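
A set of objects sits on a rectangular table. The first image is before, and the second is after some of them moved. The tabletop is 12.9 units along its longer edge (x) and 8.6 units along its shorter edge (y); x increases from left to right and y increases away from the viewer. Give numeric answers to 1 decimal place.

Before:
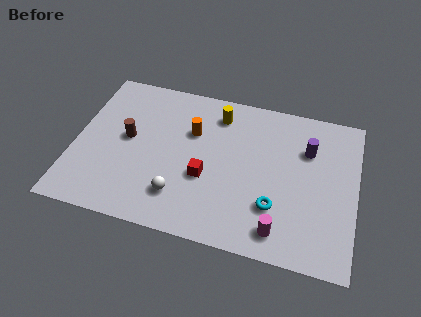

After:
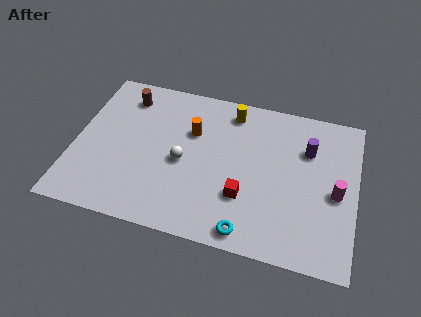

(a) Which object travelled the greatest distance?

the magenta cylinder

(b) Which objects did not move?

the orange cylinder and the purple cylinder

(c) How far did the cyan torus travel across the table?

1.9

From (9.3, 2.5) to (8.2, 0.9), the cyan torus covered √(1.1² + 1.6²) ≈ 1.9 units.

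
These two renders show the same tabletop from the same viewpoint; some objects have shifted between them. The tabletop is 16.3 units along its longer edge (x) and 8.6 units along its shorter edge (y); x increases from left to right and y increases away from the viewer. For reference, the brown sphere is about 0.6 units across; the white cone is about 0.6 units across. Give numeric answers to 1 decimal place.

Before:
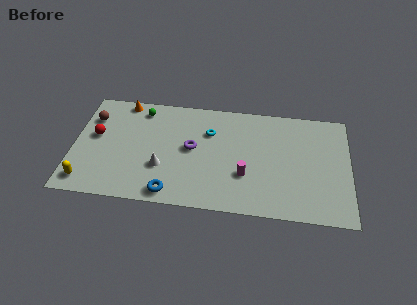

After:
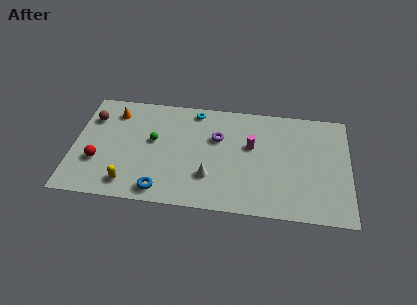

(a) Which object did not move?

the brown sphere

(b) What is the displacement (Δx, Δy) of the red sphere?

(0.2, -2.0)

The red sphere was at about (1.3, 4.9) and moved to about (1.5, 2.9).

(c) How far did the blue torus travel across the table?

0.6

From (5.9, 1.0) to (5.3, 1.1), the blue torus covered √(0.6² + 0.1²) ≈ 0.6 units.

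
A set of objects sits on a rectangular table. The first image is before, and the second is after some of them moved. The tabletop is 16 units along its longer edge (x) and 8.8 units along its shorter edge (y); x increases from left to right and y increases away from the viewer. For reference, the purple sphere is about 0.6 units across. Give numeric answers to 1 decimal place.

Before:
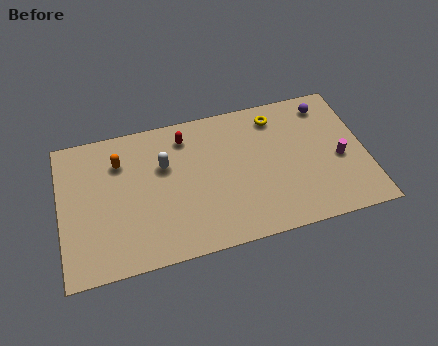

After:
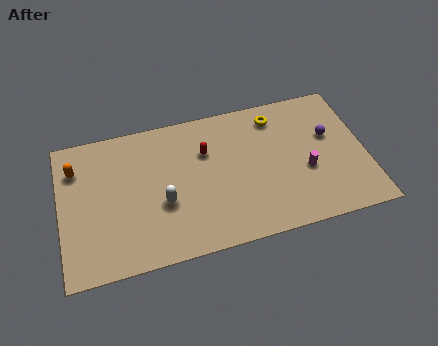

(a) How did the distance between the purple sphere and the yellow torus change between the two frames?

+0.6

They were about 2.7 units apart before and 3.3 after — 0.6 units further apart.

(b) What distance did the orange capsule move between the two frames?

2.3

The orange capsule moved from about (3.2, 6.5) to (0.9, 6.6), a distance of √(2.3² + 0.1²) ≈ 2.3.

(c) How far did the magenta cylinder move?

1.8

The magenta cylinder was near (14.6, 3.8) before and (12.8, 3.5) after, so it travelled √(1.8² + 0.3²) ≈ 1.8 units.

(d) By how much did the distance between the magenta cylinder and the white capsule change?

-1.8

The distance was about 9.3 in the first image and 7.5 in the second, so they moved 1.8 units closer together.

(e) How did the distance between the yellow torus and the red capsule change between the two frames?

-0.8

Before: roughly 4.8 units apart; after: 4.0. That's 0.8 units closer together.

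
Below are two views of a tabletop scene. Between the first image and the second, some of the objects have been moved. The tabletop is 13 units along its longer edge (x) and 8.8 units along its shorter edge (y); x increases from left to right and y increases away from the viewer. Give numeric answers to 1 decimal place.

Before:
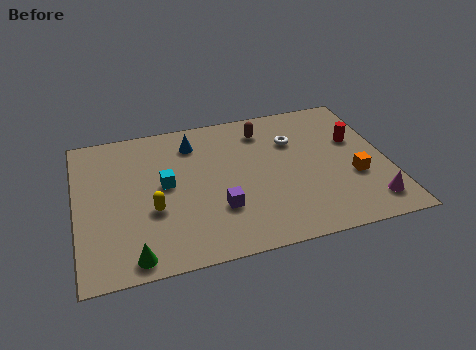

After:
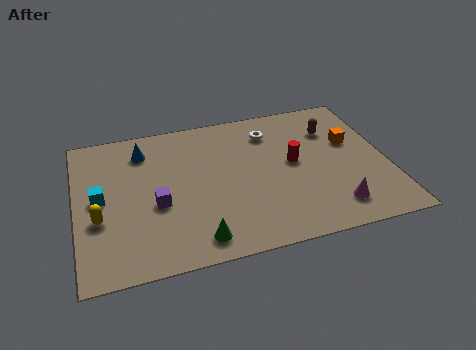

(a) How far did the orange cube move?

2.2

From (11.5, 3.2) to (11.6, 5.4), the orange cube covered √(0.1² + 2.2²) ≈ 2.2 units.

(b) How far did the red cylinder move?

2.8

The red cylinder was near (11.8, 5.5) before and (9.1, 4.7) after, so it travelled √(2.7² + 0.8²) ≈ 2.8 units.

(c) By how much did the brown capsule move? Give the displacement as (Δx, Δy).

(2.9, -0.7)

From the two frames, the brown capsule sits at roughly (8.0, 7.1) before and (10.9, 6.4) after.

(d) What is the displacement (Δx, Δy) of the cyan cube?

(-2.7, -0.2)

The cyan cube started near (3.7, 4.7) and ended near (1.0, 4.5).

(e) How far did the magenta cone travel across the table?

1.5

From (12.0, 1.5) to (10.5, 1.6), the magenta cone covered √(1.5² + 0.1²) ≈ 1.5 units.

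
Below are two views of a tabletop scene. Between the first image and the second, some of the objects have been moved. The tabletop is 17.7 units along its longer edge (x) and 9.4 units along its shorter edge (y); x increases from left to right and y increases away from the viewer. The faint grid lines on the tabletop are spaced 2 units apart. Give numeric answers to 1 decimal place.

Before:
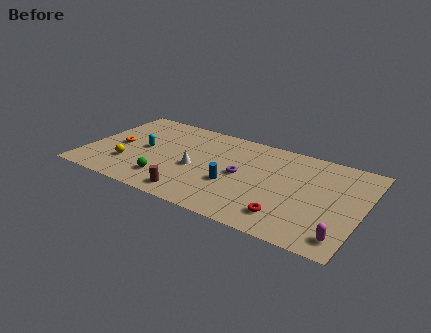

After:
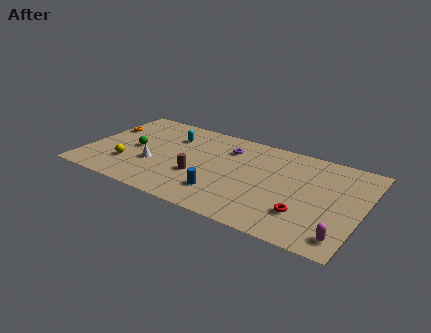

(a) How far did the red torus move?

1.2

The red torus moved from about (13.3, 1.9) to (14.3, 2.6), a distance of √(1.0² + 0.7²) ≈ 1.2.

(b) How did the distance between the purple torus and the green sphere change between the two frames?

+1.1

They were about 5.2 units apart before and 6.3 after — 1.1 units further apart.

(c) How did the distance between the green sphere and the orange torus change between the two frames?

-1.6

The distance was about 4.3 in the first image and 2.7 in the second, so they moved 1.6 units closer together.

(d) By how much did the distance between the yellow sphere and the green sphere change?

-0.8

The distance was about 2.7 in the first image and 1.9 in the second, so they moved 0.8 units closer together.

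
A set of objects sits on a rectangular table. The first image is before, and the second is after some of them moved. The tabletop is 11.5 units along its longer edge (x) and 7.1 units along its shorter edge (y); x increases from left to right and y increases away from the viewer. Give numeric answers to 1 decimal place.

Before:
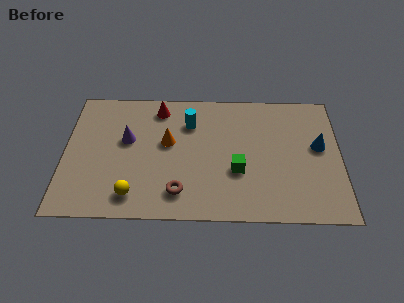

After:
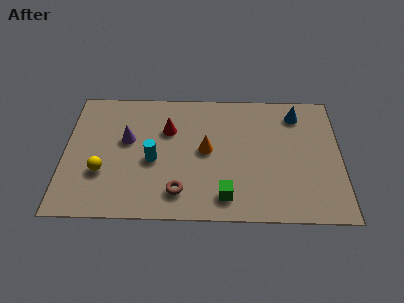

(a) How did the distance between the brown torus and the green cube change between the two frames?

-0.8

The distance was about 2.7 in the first image and 1.9 in the second, so they moved 0.8 units closer together.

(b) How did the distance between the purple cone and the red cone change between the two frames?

-0.4

Before: roughly 2.2 units apart; after: 1.8. That's 0.4 units closer together.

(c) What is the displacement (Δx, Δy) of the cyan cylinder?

(-1.5, -2.1)

From the two frames, the cyan cylinder sits at roughly (5.2, 5.2) before and (3.7, 3.1) after.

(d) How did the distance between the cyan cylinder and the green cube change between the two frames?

+0.3

The distance was about 3.3 in the first image and 3.6 in the second, so they moved 0.3 units further apart.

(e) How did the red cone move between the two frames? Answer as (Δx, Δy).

(0.4, -1.2)

From the two frames, the red cone sits at roughly (3.9, 6.0) before and (4.3, 4.8) after.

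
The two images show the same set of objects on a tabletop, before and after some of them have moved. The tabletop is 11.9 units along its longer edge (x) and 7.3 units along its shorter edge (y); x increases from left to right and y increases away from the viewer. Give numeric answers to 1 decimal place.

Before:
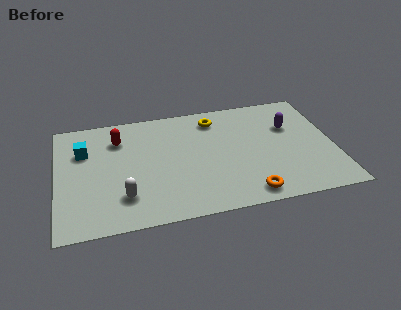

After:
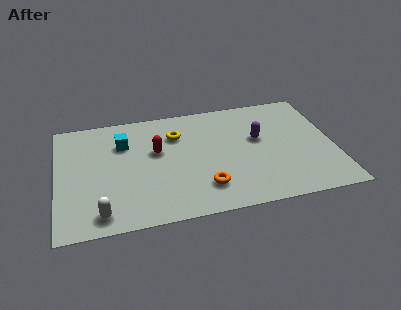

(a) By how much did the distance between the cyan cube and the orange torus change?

-3.1

They were about 7.9 units apart before and 4.8 after — 3.1 units closer together.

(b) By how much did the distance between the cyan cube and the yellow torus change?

-3.5

Before: roughly 5.8 units apart; after: 2.3. That's 3.5 units closer together.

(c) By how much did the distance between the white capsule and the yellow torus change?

-0.4

They were about 5.9 units apart before and 5.5 after — 0.4 units closer together.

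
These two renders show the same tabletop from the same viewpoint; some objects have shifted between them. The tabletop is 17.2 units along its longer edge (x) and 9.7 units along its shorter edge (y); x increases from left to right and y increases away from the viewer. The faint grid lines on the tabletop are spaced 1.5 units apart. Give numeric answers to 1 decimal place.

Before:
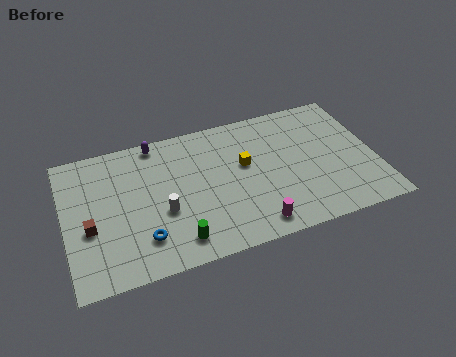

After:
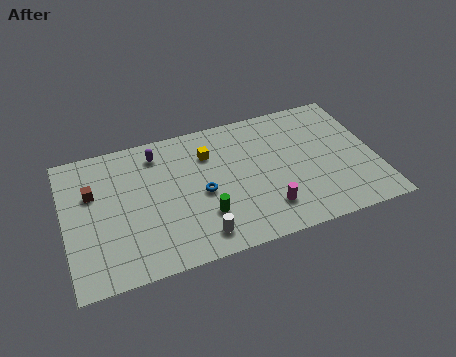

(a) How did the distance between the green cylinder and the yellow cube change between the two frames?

-1.5

Before: roughly 5.8 units apart; after: 4.3. That's 1.5 units closer together.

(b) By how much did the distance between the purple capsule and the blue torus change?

-2.4

They were about 6.6 units apart before and 4.2 after — 2.4 units closer together.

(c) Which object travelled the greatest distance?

the blue torus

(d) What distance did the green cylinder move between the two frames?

2.0

The green cylinder was near (5.9, 1.6) before and (7.5, 2.8) after, so it travelled √(1.6² + 1.2²) ≈ 2.0 units.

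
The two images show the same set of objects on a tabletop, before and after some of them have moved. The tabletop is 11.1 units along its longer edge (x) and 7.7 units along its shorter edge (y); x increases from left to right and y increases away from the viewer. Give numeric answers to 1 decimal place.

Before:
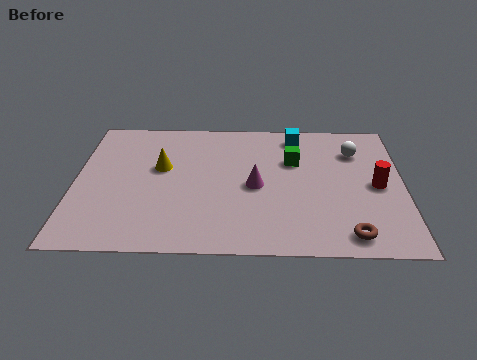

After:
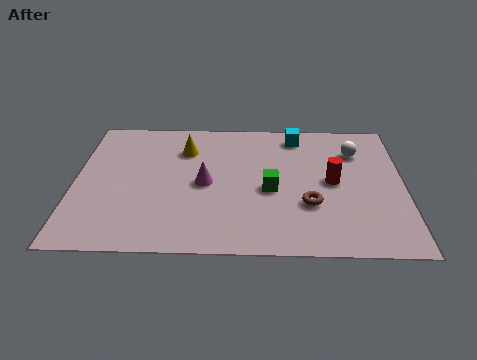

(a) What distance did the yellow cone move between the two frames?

1.4

The yellow cone was near (2.9, 4.6) before and (3.7, 5.7) after, so it travelled √(0.8² + 1.1²) ≈ 1.4 units.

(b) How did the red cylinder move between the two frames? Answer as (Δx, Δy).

(-1.5, 0.2)

The red cylinder started near (10.2, 3.7) and ended near (8.7, 3.9).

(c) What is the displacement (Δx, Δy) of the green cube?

(-0.8, -1.7)

The green cube started near (7.4, 5.1) and ended near (6.6, 3.4).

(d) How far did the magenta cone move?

1.7

From (6.1, 3.6) to (4.4, 3.7), the magenta cone covered √(1.7² + 0.1²) ≈ 1.7 units.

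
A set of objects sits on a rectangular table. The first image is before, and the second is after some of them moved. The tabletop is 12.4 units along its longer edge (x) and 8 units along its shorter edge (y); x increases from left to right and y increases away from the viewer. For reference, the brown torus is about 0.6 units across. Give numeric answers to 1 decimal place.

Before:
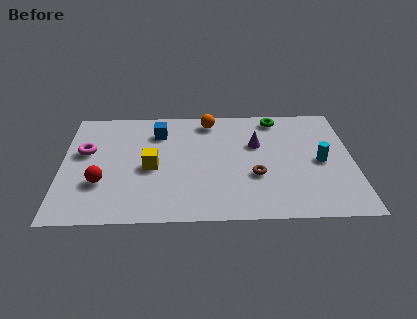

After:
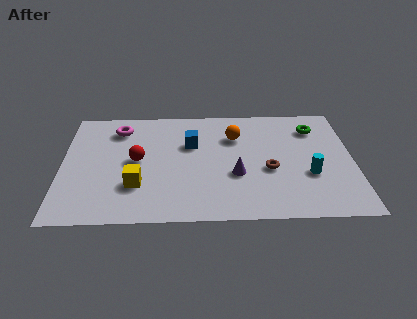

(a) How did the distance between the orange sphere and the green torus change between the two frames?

+0.5

The distance was about 2.9 in the first image and 3.4 in the second, so they moved 0.5 units further apart.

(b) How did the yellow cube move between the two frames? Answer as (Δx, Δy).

(-0.6, -1.2)

The yellow cube started near (3.8, 3.6) and ended near (3.2, 2.4).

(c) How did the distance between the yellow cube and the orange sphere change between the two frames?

+1.2

They were about 4.1 units apart before and 5.3 after — 1.2 units further apart.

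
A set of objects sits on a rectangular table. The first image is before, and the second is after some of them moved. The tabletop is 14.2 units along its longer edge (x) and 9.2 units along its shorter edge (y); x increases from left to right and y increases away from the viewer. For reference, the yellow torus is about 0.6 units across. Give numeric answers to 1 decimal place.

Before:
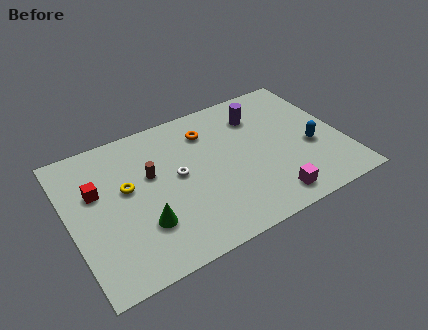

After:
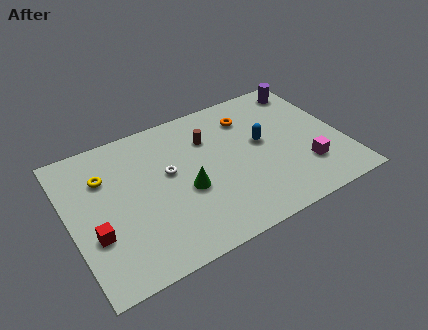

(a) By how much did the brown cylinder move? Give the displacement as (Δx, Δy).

(3.2, 1.0)

From the two frames, the brown cylinder sits at roughly (4.3, 5.6) before and (7.5, 6.6) after.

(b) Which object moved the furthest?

the brown cylinder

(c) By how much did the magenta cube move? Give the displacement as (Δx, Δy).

(2.1, 1.2)

From the two frames, the magenta cube sits at roughly (9.9, 1.3) before and (12.0, 2.5) after.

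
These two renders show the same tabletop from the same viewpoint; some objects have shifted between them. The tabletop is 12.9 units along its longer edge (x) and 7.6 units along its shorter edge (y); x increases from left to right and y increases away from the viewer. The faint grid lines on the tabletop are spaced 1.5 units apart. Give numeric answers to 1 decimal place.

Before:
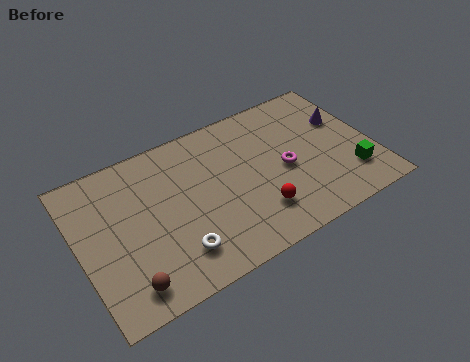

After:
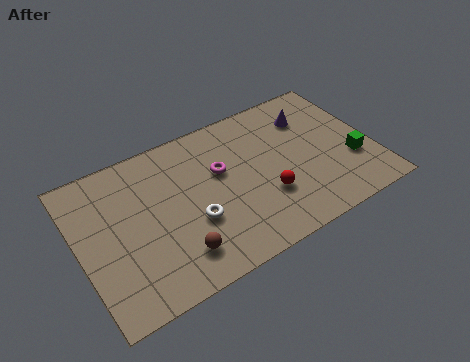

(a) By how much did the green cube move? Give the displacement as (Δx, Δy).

(0.2, 0.7)

The green cube started near (11.7, 1.9) and ended near (11.9, 2.6).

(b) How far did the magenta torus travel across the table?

3.0

The magenta torus moved from about (9.0, 3.5) to (6.3, 4.7), a distance of √(2.7² + 1.2²) ≈ 3.0.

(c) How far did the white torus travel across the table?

1.4

From (3.9, 1.7) to (4.8, 2.8), the white torus covered √(0.9² + 1.1²) ≈ 1.4 units.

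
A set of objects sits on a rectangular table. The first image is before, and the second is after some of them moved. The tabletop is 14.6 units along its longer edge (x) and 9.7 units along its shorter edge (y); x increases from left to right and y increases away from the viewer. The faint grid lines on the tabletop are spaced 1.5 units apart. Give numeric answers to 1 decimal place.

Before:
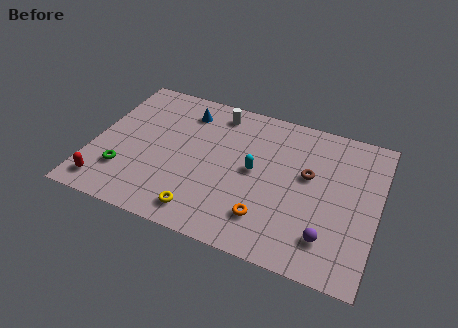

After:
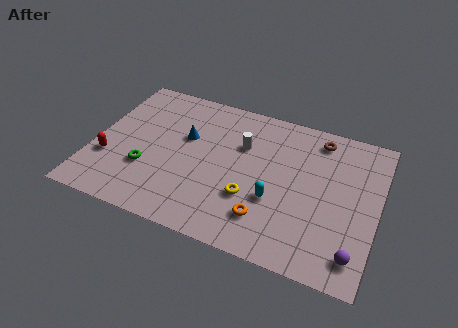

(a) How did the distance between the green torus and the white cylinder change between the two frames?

-1.4

Before: roughly 7.1 units apart; after: 5.7. That's 1.4 units closer together.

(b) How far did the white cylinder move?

2.3

The white cylinder was near (6.0, 8.3) before and (7.5, 6.5) after, so it travelled √(1.5² + 1.8²) ≈ 2.3 units.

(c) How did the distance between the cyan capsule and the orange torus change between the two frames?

-1.6

Before: roughly 2.9 units apart; after: 1.3. That's 1.6 units closer together.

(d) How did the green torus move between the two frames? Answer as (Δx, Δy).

(1.1, 0.6)

The green torus started near (1.8, 2.6) and ended near (2.9, 3.2).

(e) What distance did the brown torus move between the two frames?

2.6

The brown torus moved from about (11.0, 5.7) to (11.3, 8.3), a distance of √(0.3² + 2.6²) ≈ 2.6.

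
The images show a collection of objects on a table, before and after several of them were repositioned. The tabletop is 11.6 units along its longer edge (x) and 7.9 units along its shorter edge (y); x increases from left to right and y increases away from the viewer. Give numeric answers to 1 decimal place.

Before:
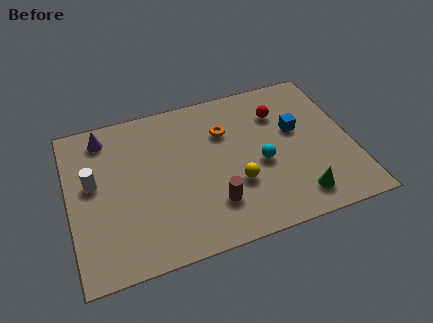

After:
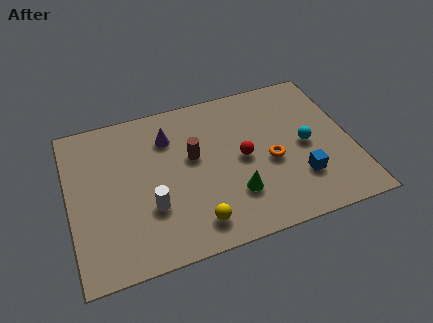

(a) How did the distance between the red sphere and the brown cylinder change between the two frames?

-2.8

Before: roughly 4.9 units apart; after: 2.1. That's 2.8 units closer together.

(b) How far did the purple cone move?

2.7

From (1.6, 6.7) to (4.2, 5.9), the purple cone covered √(2.6² + 0.8²) ≈ 2.7 units.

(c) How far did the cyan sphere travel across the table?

1.9

From (7.8, 3.4) to (9.7, 3.8), the cyan sphere covered √(1.9² + 0.4²) ≈ 1.9 units.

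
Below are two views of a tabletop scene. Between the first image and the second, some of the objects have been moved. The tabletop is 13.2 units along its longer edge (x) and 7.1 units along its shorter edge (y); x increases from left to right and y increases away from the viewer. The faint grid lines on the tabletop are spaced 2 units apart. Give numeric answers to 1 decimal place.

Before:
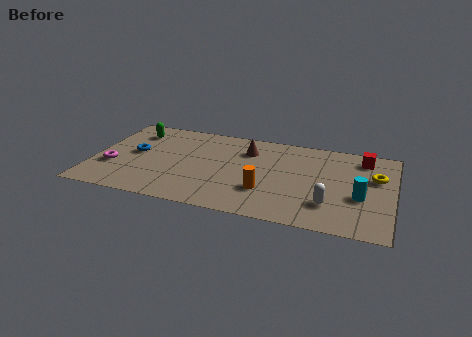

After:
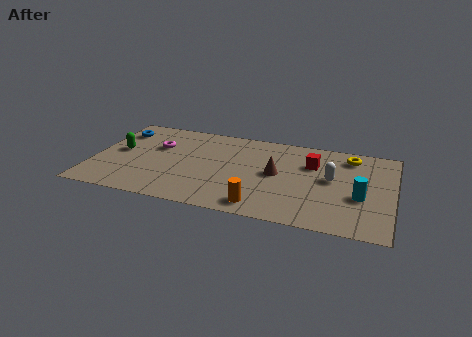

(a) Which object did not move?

the cyan cylinder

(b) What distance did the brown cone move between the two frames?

2.1

From (6.7, 5.3) to (8.1, 3.7), the brown cone covered √(1.4² + 1.6²) ≈ 2.1 units.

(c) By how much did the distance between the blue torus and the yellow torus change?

-0.3

They were about 10.6 units apart before and 10.3 after — 0.3 units closer together.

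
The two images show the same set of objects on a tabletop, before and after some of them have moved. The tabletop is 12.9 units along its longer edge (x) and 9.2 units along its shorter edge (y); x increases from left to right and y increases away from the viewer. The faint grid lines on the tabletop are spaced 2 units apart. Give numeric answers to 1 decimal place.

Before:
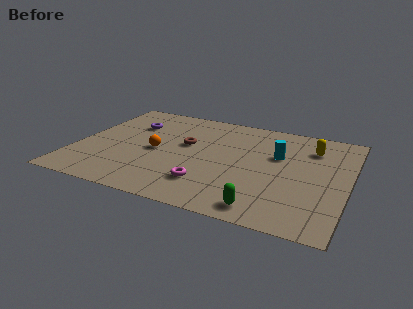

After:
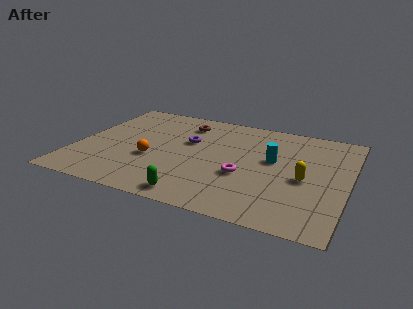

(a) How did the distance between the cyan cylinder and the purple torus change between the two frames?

-3.1

The distance was about 7.2 in the first image and 4.1 in the second, so they moved 3.1 units closer together.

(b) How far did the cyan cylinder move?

0.5

The cyan cylinder moved from about (9.5, 5.8) to (9.3, 5.3), a distance of √(0.2² + 0.5²) ≈ 0.5.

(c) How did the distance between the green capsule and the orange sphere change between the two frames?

-2.9

The distance was about 6.4 in the first image and 3.5 in the second, so they moved 2.9 units closer together.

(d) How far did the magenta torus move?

2.1

The magenta torus was near (6.5, 2.2) before and (8.1, 3.5) after, so it travelled √(1.6² + 1.3²) ≈ 2.1 units.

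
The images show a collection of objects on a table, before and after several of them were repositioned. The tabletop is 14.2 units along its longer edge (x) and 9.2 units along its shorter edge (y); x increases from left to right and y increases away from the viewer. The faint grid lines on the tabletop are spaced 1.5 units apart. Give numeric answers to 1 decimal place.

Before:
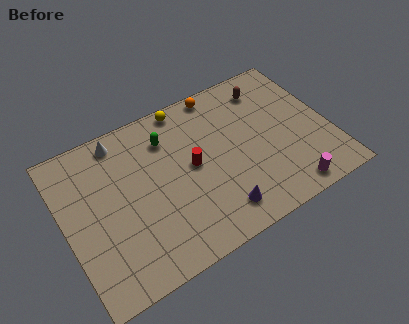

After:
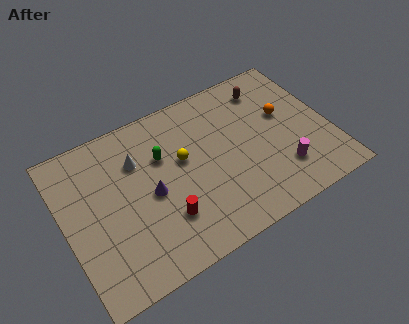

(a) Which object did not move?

the brown capsule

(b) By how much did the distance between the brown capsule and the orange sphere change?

-0.6

The distance was about 2.7 in the first image and 2.1 in the second, so they moved 0.6 units closer together.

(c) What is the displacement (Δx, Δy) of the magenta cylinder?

(-0.1, 1.3)

The magenta cylinder started near (11.4, 1.0) and ended near (11.3, 2.3).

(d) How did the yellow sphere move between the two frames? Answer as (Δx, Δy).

(-0.6, -3.0)

The yellow sphere was at about (7.0, 8.4) and moved to about (6.4, 5.4).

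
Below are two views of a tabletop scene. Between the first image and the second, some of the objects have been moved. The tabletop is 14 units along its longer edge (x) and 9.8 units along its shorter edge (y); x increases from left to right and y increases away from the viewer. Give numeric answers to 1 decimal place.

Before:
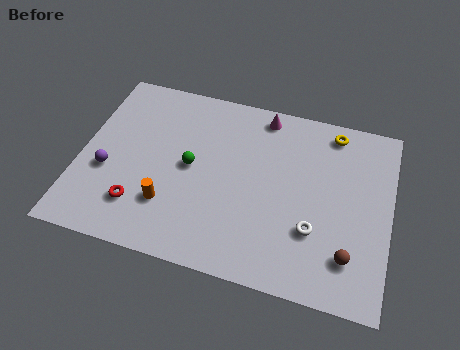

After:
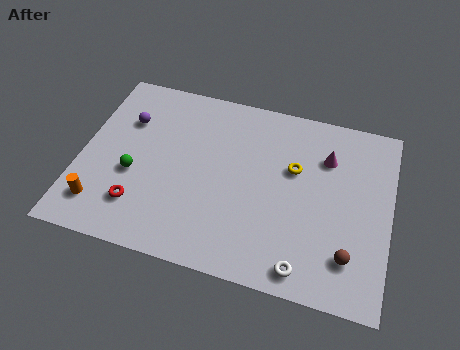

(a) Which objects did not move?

the red torus and the brown sphere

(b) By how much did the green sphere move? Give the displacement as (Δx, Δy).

(-2.5, -1.1)

The green sphere was at about (5.0, 5.0) and moved to about (2.5, 3.9).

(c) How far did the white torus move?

2.0

From (10.7, 3.1) to (10.4, 1.1), the white torus covered √(0.3² + 2.0²) ≈ 2.0 units.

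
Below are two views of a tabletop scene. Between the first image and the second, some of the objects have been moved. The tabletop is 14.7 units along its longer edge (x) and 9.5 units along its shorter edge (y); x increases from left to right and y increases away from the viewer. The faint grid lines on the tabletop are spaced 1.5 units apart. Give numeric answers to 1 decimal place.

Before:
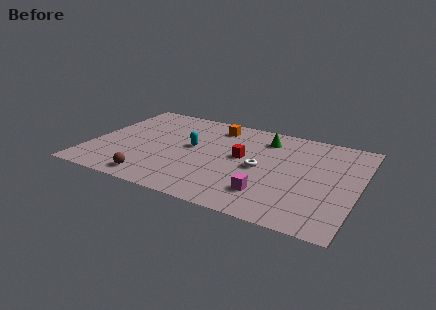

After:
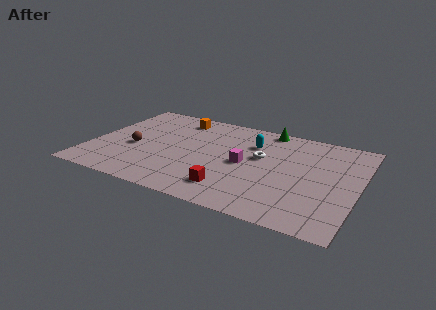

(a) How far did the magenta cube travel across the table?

2.9

From (10.1, 2.2) to (8.5, 4.6), the magenta cube covered √(1.6² + 2.4²) ≈ 2.9 units.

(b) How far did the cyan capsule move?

3.6

The cyan capsule moved from about (5.5, 5.2) to (8.7, 6.8), a distance of √(3.2² + 1.6²) ≈ 3.6.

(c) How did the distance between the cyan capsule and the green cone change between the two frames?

-2.5

They were about 4.5 units apart before and 2.0 after — 2.5 units closer together.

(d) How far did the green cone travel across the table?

1.1

From (9.3, 7.6) to (9.3, 8.7), the green cone covered √(0.0² + 1.1²) ≈ 1.1 units.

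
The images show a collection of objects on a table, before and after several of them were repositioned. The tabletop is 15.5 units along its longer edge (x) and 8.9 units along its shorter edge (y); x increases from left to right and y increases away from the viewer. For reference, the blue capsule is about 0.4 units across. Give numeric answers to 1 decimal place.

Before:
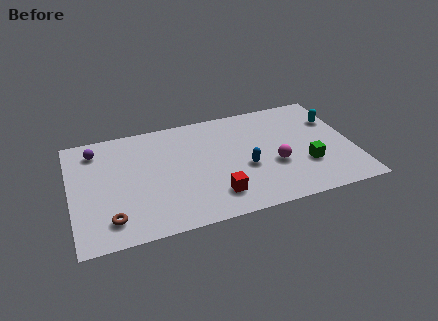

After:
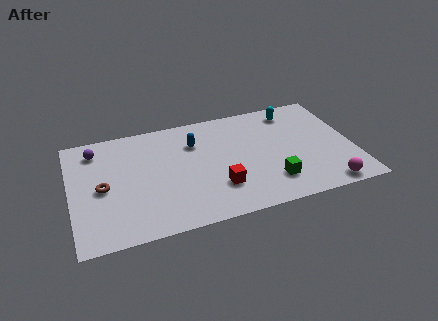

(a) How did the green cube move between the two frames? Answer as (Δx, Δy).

(-2.0, -0.8)

From the two frames, the green cube sits at roughly (12.8, 2.9) before and (10.8, 2.1) after.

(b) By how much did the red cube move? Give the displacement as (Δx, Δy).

(0.2, 0.6)

The red cube started near (7.7, 1.9) and ended near (7.9, 2.5).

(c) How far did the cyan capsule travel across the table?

2.6

From (14.7, 6.2) to (12.5, 7.5), the cyan capsule covered √(2.2² + 1.3²) ≈ 2.6 units.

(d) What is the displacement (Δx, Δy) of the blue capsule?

(-2.6, 2.8)

The blue capsule started near (9.5, 3.6) and ended near (6.9, 6.4).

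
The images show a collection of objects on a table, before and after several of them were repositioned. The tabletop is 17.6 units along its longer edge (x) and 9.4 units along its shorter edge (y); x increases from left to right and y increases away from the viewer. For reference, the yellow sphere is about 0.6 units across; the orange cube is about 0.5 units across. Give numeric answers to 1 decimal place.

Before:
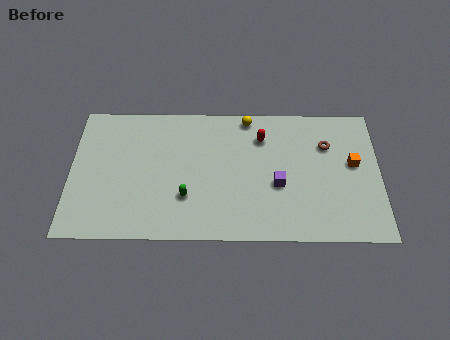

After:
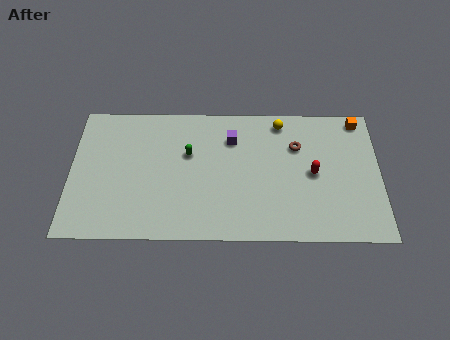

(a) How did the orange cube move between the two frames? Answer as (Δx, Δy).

(0.4, 3.1)

From the two frames, the orange cube sits at roughly (16.1, 5.3) before and (16.5, 8.4) after.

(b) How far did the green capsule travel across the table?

3.0

The green capsule was near (6.6, 2.9) before and (6.7, 5.9) after, so it travelled √(0.1² + 3.0²) ≈ 3.0 units.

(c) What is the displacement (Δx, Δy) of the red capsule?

(2.9, -2.5)

From the two frames, the red capsule sits at roughly (10.9, 7.1) before and (13.8, 4.6) after.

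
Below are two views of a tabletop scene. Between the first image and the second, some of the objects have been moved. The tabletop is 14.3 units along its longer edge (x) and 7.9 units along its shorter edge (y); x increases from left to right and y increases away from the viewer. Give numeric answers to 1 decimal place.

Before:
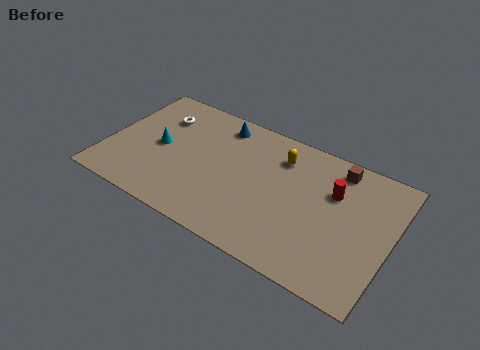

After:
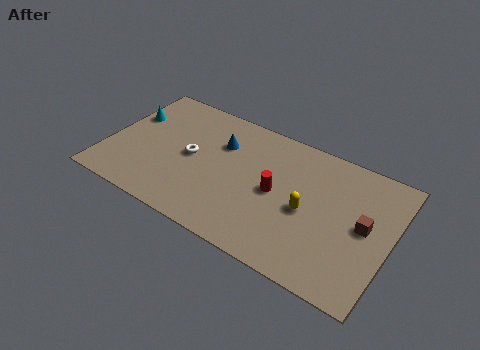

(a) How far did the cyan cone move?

2.2

The cyan cone was near (2.6, 3.9) before and (0.8, 5.2) after, so it travelled √(1.8² + 1.3²) ≈ 2.2 units.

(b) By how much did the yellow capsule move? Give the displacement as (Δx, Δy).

(1.7, -2.5)

From the two frames, the yellow capsule sits at roughly (8.5, 6.1) before and (10.2, 3.6) after.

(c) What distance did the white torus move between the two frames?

2.6

From (2.3, 5.8) to (4.2, 4.0), the white torus covered √(1.9² + 1.8²) ≈ 2.6 units.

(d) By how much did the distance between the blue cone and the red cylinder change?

-2.7

The distance was about 6.2 in the first image and 3.5 in the second, so they moved 2.7 units closer together.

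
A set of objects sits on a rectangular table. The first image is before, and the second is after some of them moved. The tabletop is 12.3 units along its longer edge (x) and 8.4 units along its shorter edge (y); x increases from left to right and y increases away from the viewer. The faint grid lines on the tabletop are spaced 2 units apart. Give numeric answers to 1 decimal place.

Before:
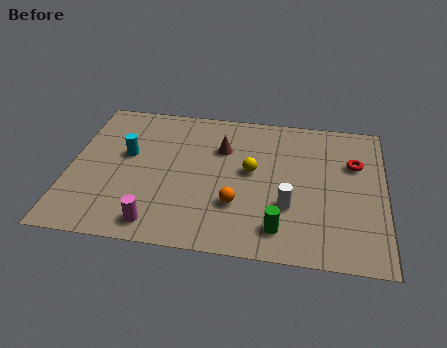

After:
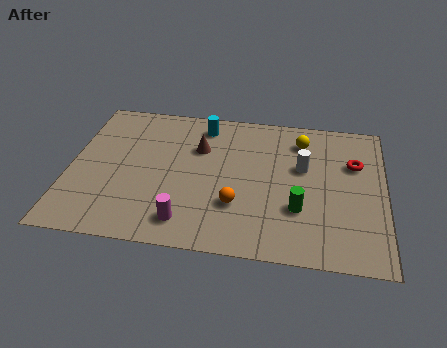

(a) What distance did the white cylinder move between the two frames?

2.4

The white cylinder moved from about (8.6, 2.8) to (9.1, 5.1), a distance of √(0.5² + 2.3²) ≈ 2.4.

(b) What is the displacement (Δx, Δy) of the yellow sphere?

(1.9, 2.1)

The yellow sphere was at about (7.1, 4.6) and moved to about (9.0, 6.7).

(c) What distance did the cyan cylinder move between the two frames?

3.6

From (2.2, 4.9) to (5.1, 7.1), the cyan cylinder covered √(2.9² + 2.2²) ≈ 3.6 units.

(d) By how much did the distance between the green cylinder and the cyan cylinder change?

-1.1

They were about 7.0 units apart before and 5.9 after — 1.1 units closer together.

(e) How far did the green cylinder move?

1.4

The green cylinder was near (8.3, 1.5) before and (9.0, 2.7) after, so it travelled √(0.7² + 1.2²) ≈ 1.4 units.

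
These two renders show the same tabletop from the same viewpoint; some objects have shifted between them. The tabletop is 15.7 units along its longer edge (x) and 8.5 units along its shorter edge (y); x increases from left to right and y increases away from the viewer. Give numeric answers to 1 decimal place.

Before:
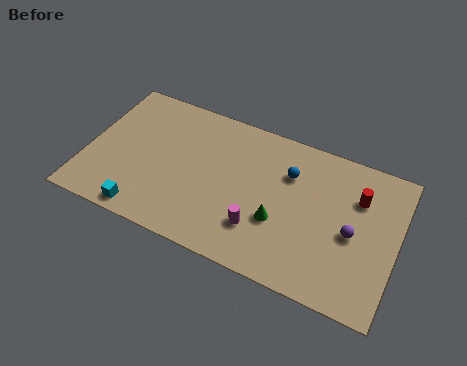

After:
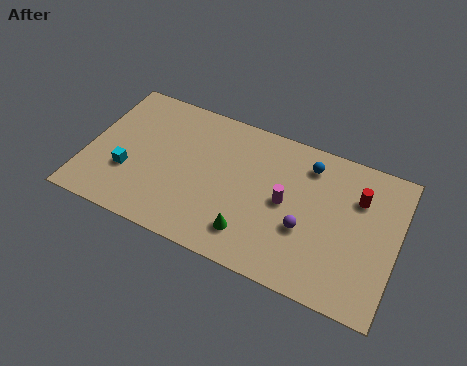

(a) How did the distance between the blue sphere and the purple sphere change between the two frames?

-0.3

The distance was about 4.0 in the first image and 3.7 in the second, so they moved 0.3 units closer together.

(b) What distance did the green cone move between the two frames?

1.8

The green cone was near (9.9, 3.1) before and (8.6, 1.8) after, so it travelled √(1.3² + 1.3²) ≈ 1.8 units.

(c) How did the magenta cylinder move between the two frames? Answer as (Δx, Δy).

(1.1, 2.0)

The magenta cylinder started near (9.0, 2.3) and ended near (10.1, 4.3).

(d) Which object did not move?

the red cylinder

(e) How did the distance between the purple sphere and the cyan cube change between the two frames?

-1.6

The distance was about 10.6 in the first image and 9.0 in the second, so they moved 1.6 units closer together.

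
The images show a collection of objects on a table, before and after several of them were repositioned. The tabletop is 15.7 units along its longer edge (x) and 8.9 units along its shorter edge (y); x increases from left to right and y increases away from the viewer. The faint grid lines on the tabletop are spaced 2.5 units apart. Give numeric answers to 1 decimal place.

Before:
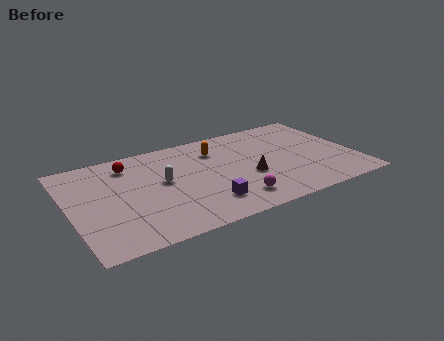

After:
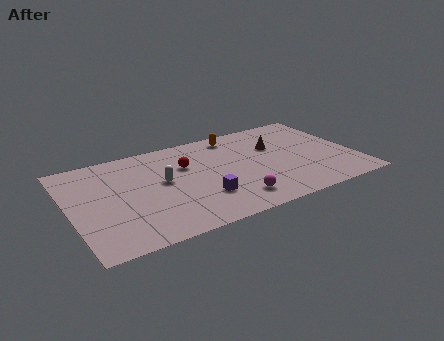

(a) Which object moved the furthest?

the red sphere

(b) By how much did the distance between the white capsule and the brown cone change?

+1.7

The distance was about 4.8 in the first image and 6.5 in the second, so they moved 1.7 units further apart.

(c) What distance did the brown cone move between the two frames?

2.9

The brown cone was near (9.7, 3.5) before and (11.5, 5.8) after, so it travelled √(1.8² + 2.3²) ≈ 2.9 units.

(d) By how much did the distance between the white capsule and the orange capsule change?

+1.5

They were about 3.7 units apart before and 5.2 after — 1.5 units further apart.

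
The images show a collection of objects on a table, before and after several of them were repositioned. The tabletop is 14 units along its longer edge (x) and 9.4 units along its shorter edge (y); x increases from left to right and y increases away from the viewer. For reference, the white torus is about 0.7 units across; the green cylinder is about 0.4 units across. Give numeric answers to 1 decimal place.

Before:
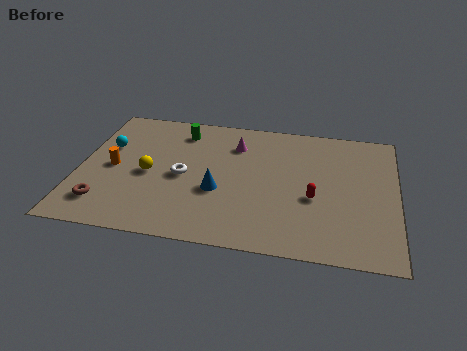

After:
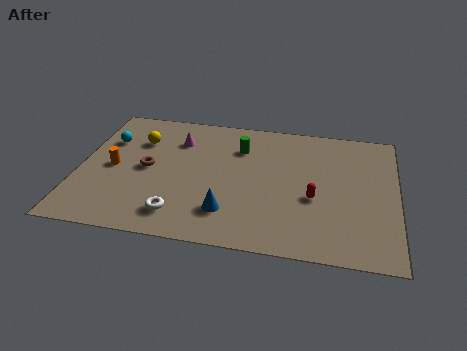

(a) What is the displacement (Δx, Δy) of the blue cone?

(0.5, -1.4)

The blue cone started near (6.2, 3.6) and ended near (6.7, 2.2).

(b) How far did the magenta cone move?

2.6

From (6.8, 7.1) to (4.2, 7.0), the magenta cone covered √(2.6² + 0.1²) ≈ 2.6 units.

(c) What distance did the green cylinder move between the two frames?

2.8

From (4.3, 7.7) to (7.0, 6.9), the green cylinder covered √(2.7² + 0.8²) ≈ 2.8 units.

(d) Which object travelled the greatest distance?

the brown torus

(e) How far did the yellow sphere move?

2.5

From (3.1, 4.3) to (2.5, 6.7), the yellow sphere covered √(0.6² + 2.4²) ≈ 2.5 units.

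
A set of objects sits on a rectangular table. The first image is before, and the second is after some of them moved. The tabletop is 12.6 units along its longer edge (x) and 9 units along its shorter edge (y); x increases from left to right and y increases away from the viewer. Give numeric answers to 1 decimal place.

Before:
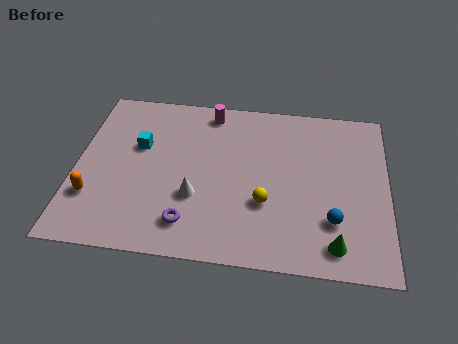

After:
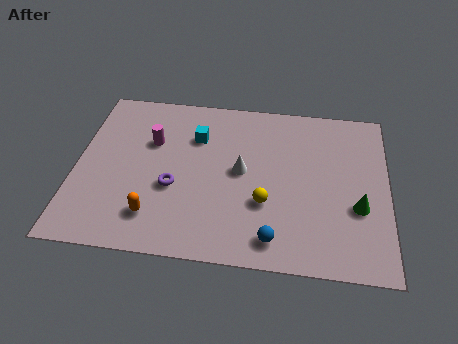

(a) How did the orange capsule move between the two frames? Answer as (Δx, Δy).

(2.5, -0.7)

The orange capsule was at about (0.8, 2.6) and moved to about (3.3, 1.9).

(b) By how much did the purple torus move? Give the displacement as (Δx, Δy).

(-0.7, 1.8)

The purple torus started near (4.7, 1.7) and ended near (4.0, 3.5).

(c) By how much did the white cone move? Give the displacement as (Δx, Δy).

(1.8, 1.6)

The white cone was at about (4.9, 3.1) and moved to about (6.7, 4.7).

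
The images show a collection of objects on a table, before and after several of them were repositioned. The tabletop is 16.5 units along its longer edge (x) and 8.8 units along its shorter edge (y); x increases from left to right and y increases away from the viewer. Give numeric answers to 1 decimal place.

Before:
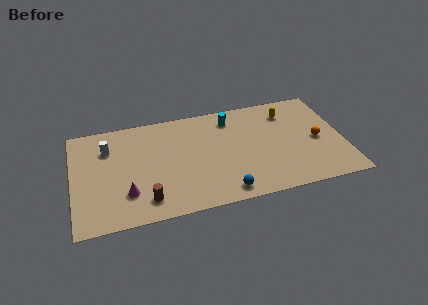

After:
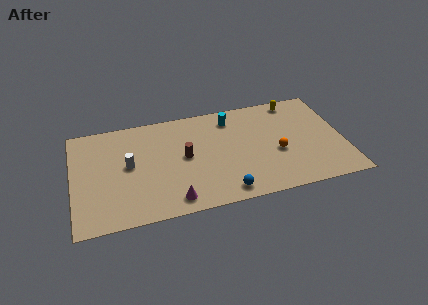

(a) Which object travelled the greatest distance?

the brown cylinder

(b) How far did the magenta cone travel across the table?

3.0

The magenta cone was near (3.2, 2.4) before and (5.9, 1.2) after, so it travelled √(2.7² + 1.2²) ≈ 3.0 units.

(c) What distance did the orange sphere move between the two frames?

2.5

The orange sphere moved from about (14.9, 4.1) to (12.4, 3.6), a distance of √(2.5² + 0.5²) ≈ 2.5.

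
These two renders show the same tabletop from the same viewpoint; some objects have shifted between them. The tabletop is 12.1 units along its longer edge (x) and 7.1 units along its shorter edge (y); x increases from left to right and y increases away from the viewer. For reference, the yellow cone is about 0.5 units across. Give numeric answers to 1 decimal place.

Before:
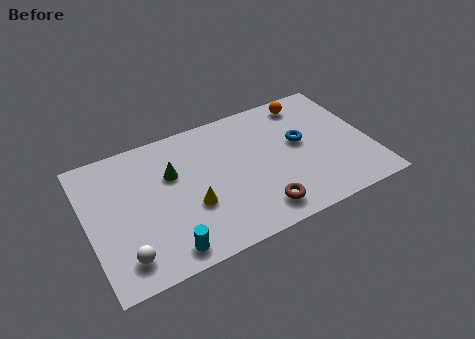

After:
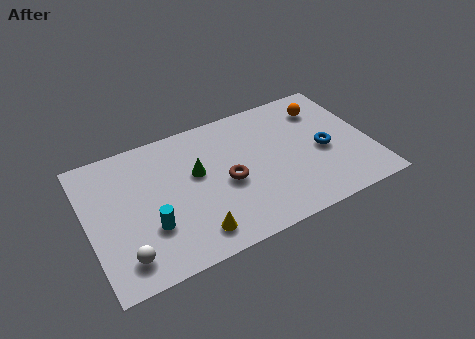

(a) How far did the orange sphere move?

0.8

From (9.8, 6.1) to (10.4, 5.5), the orange sphere covered √(0.6² + 0.6²) ≈ 0.8 units.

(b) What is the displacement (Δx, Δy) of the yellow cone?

(-0.1, -1.4)

From the two frames, the yellow cone sits at roughly (4.3, 2.6) before and (4.2, 1.2) after.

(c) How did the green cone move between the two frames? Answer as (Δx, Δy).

(1.0, -0.4)

The green cone was at about (3.7, 4.6) and moved to about (4.7, 4.2).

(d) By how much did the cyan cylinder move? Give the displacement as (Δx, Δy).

(-0.5, 1.4)

The cyan cylinder started near (3.0, 0.9) and ended near (2.5, 2.3).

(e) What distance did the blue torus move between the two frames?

1.2

From (9.2, 4.0) to (10.1, 3.2), the blue torus covered √(0.9² + 0.8²) ≈ 1.2 units.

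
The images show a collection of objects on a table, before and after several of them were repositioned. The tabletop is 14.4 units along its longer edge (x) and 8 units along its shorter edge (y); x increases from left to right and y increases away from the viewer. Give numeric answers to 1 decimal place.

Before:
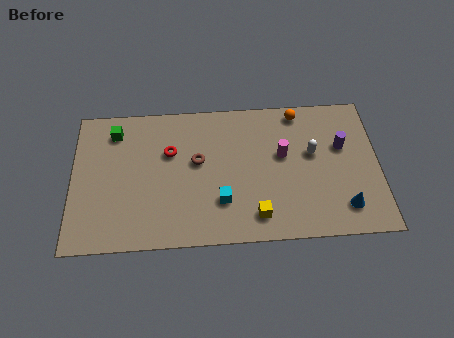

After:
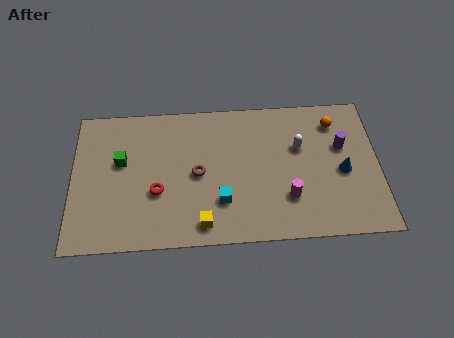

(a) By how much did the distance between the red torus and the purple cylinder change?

+0.8

They were about 8.1 units apart before and 8.9 after — 0.8 units further apart.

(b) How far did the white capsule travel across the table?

0.7

The white capsule was near (11.3, 4.7) before and (10.7, 5.1) after, so it travelled √(0.6² + 0.4²) ≈ 0.7 units.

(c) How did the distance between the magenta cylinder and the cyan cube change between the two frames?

-0.7

Before: roughly 3.8 units apart; after: 3.1. That's 0.7 units closer together.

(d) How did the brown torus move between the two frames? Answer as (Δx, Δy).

(0.0, -0.7)

The brown torus was at about (5.9, 4.6) and moved to about (5.9, 3.9).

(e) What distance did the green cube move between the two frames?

1.7

The green cube was near (2.0, 6.5) before and (2.3, 4.8) after, so it travelled √(0.3² + 1.7²) ≈ 1.7 units.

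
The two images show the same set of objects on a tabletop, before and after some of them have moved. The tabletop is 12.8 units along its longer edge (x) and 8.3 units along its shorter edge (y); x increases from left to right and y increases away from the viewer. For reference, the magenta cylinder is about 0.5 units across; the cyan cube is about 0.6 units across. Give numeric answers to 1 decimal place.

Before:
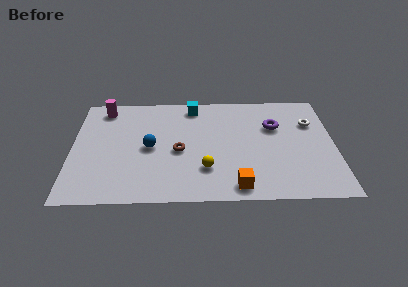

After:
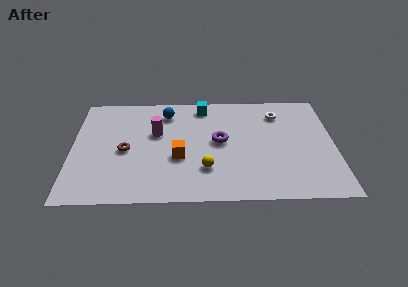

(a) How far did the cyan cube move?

0.5

From (5.9, 7.2) to (6.4, 7.2), the cyan cube covered √(0.5² + 0.0²) ≈ 0.5 units.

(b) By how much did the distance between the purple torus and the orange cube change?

-2.6

Before: roughly 4.9 units apart; after: 2.3. That's 2.6 units closer together.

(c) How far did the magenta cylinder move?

3.3

The magenta cylinder was near (1.5, 7.1) before and (4.1, 5.1) after, so it travelled √(2.6² + 2.0²) ≈ 3.3 units.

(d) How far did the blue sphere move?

2.8

The blue sphere was near (3.8, 4.0) before and (4.6, 6.7) after, so it travelled √(0.8² + 2.7²) ≈ 2.8 units.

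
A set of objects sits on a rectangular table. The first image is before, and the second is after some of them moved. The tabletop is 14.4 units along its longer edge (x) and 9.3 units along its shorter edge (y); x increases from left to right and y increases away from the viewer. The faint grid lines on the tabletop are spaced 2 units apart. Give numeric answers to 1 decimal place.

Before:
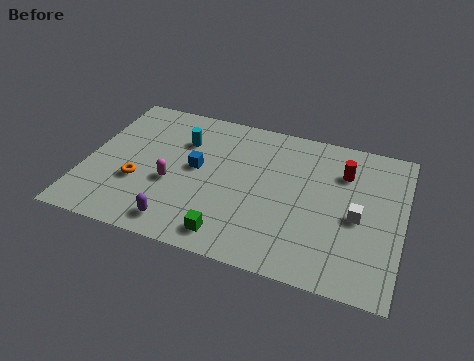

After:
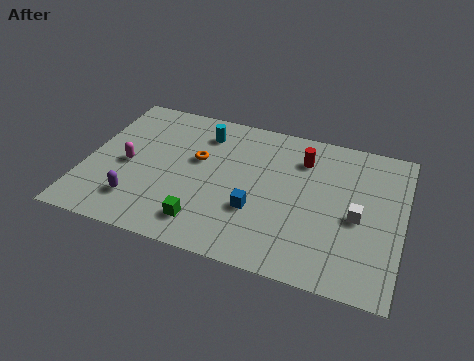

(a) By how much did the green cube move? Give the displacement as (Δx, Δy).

(-1.2, 0.4)

The green cube was at about (6.9, 1.3) and moved to about (5.7, 1.7).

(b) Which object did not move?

the white cube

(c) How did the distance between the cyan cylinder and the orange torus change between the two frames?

-1.9

The distance was about 3.7 in the first image and 1.8 in the second, so they moved 1.9 units closer together.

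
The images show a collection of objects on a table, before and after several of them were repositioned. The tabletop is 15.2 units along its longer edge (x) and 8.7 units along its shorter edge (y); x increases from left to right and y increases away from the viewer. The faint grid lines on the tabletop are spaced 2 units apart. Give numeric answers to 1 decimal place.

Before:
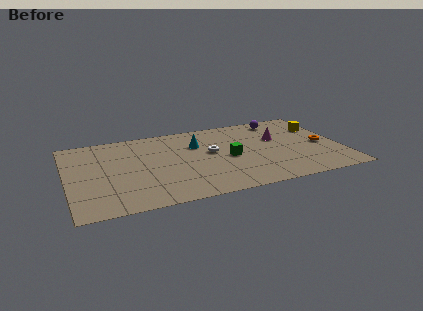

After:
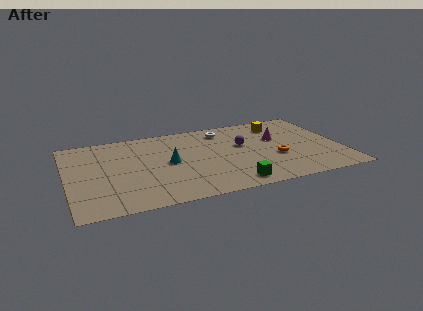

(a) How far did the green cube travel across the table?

2.9

From (8.9, 4.0) to (8.8, 1.1), the green cube covered √(0.1² + 2.9²) ≈ 2.9 units.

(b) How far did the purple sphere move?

3.3

The purple sphere moved from about (12.2, 7.5) to (9.8, 5.2), a distance of √(2.4² + 2.3²) ≈ 3.3.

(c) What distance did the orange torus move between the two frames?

2.8

The orange torus was near (14.2, 4.0) before and (11.5, 3.3) after, so it travelled √(2.7² + 0.7²) ≈ 2.8 units.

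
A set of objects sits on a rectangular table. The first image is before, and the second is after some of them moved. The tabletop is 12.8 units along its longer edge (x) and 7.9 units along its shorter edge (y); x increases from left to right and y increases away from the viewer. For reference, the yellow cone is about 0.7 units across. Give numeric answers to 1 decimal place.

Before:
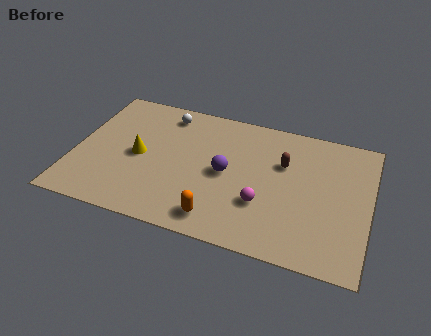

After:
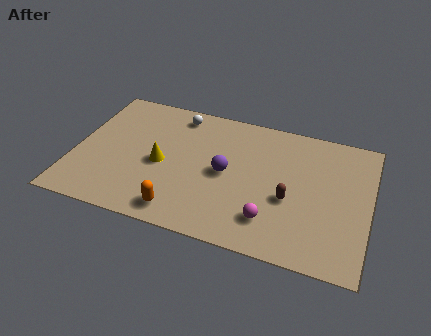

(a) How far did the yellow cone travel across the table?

1.0

The yellow cone was near (2.8, 3.8) before and (3.8, 3.6) after, so it travelled √(1.0² + 0.2²) ≈ 1.0 units.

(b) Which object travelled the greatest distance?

the brown capsule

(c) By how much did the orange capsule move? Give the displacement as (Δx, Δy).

(-1.6, -0.1)

The orange capsule was at about (6.5, 1.2) and moved to about (4.9, 1.1).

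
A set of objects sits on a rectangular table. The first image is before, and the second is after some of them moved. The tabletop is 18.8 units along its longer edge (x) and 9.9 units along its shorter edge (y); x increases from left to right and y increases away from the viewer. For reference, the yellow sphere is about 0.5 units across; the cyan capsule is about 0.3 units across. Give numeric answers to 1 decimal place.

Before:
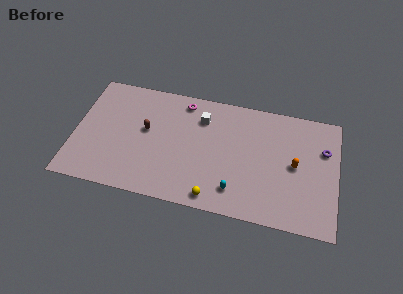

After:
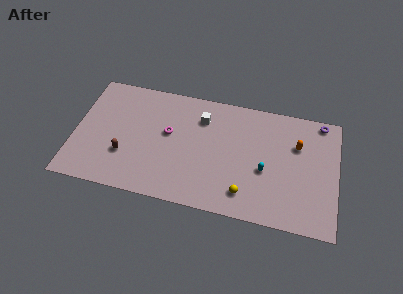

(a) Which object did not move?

the white cube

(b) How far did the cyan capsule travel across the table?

2.9

The cyan capsule was near (11.7, 2.0) before and (13.7, 4.1) after, so it travelled √(2.0² + 2.1²) ≈ 2.9 units.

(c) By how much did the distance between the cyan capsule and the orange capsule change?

-1.7

Before: roughly 5.1 units apart; after: 3.4. That's 1.7 units closer together.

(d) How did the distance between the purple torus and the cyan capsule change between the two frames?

-1.5

The distance was about 7.7 in the first image and 6.2 in the second, so they moved 1.5 units closer together.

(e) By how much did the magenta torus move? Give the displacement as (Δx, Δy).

(-0.9, -2.9)

The magenta torus was at about (7.6, 8.6) and moved to about (6.7, 5.7).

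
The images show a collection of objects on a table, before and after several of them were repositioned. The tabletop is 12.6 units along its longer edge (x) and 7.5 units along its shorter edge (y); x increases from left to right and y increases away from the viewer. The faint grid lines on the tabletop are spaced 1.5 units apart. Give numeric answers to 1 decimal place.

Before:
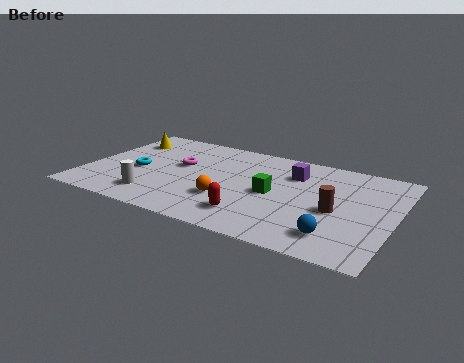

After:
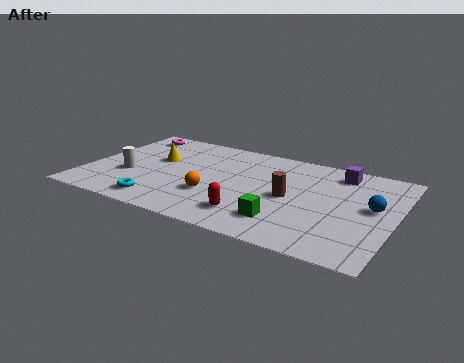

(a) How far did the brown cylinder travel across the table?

1.9

The brown cylinder was near (10.3, 3.3) before and (8.4, 3.6) after, so it travelled √(1.9² + 0.3²) ≈ 1.9 units.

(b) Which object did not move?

the red capsule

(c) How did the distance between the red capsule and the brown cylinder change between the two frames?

-1.2

They were about 3.6 units apart before and 2.4 after — 1.2 units closer together.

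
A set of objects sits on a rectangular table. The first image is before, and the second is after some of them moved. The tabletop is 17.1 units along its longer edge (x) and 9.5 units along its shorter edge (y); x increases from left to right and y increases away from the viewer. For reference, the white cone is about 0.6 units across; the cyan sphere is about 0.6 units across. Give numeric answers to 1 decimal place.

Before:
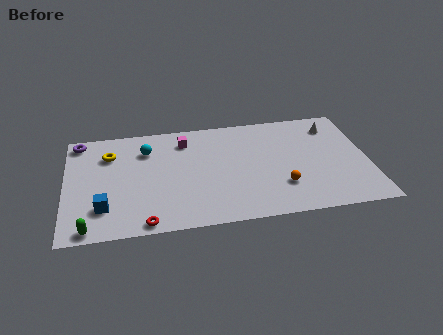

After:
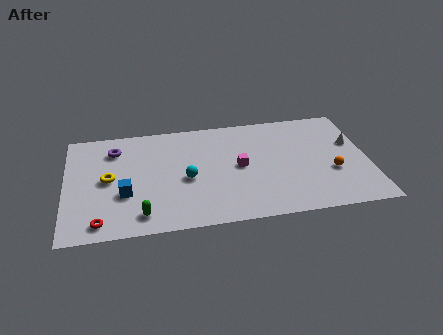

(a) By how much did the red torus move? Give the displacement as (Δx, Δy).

(-2.5, 0.4)

From the two frames, the red torus sits at roughly (4.4, 0.8) before and (1.9, 1.2) after.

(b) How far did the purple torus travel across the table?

2.2

From (0.8, 8.4) to (2.8, 7.4), the purple torus covered √(2.0² + 1.0²) ≈ 2.2 units.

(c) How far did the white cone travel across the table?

2.0

The white cone was near (15.3, 7.6) before and (16.3, 5.9) after, so it travelled √(1.0² + 1.7²) ≈ 2.0 units.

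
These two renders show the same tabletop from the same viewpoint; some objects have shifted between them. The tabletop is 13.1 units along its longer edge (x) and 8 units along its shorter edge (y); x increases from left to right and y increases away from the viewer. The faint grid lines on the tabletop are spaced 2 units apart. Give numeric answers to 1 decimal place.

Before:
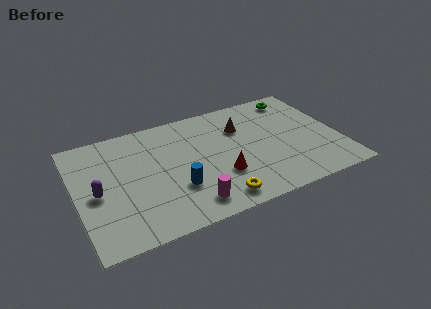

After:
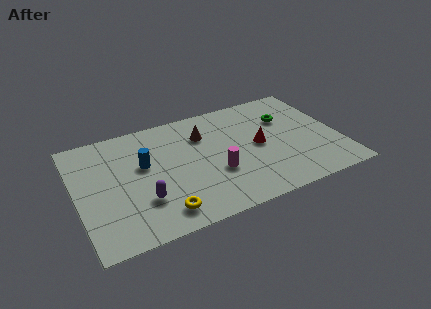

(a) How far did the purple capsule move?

2.5

The purple capsule was near (1.0, 3.7) before and (3.1, 2.4) after, so it travelled √(2.1² + 1.3²) ≈ 2.5 units.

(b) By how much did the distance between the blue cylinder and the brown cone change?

-1.4

The distance was about 4.7 in the first image and 3.3 in the second, so they moved 1.4 units closer together.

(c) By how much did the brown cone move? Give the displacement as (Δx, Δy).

(-1.9, 0.2)

The brown cone started near (8.4, 5.6) and ended near (6.5, 5.8).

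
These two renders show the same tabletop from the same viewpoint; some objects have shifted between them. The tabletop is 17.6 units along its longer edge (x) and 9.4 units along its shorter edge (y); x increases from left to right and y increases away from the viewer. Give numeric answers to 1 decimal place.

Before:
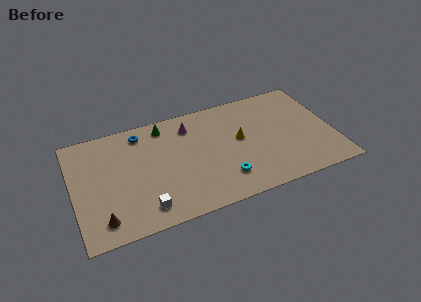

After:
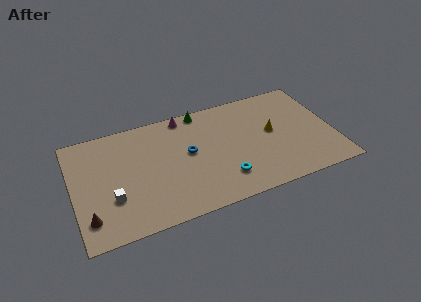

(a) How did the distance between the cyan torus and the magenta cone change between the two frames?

+1.0

Before: roughly 5.6 units apart; after: 6.6. That's 1.0 units further apart.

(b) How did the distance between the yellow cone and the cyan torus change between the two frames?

+1.3

They were about 3.3 units apart before and 4.6 after — 1.3 units further apart.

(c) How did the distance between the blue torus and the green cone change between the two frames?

+2.0

They were about 1.6 units apart before and 3.6 after — 2.0 units further apart.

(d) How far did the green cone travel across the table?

2.6

The green cone was near (6.4, 8.1) before and (9.0, 8.6) after, so it travelled √(2.6² + 0.5²) ≈ 2.6 units.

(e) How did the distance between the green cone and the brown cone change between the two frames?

+2.4

They were about 8.0 units apart before and 10.4 after — 2.4 units further apart.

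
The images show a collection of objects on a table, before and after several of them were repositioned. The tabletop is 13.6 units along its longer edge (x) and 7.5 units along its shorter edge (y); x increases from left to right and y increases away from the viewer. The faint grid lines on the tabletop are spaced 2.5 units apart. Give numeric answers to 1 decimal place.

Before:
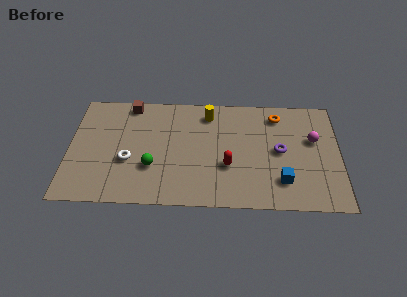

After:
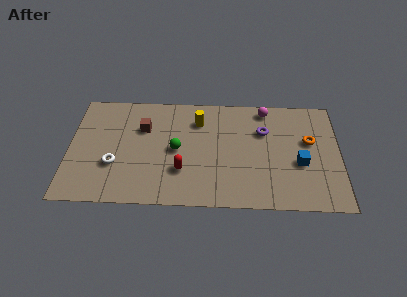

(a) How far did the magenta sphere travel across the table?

3.1

The magenta sphere was near (12.3, 4.6) before and (9.9, 6.6) after, so it travelled √(2.4² + 2.0²) ≈ 3.1 units.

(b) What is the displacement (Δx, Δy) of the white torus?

(-0.7, -0.3)

The white torus was at about (3.0, 2.9) and moved to about (2.3, 2.6).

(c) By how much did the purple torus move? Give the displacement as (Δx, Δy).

(-0.8, 1.3)

The purple torus started near (10.6, 3.8) and ended near (9.8, 5.1).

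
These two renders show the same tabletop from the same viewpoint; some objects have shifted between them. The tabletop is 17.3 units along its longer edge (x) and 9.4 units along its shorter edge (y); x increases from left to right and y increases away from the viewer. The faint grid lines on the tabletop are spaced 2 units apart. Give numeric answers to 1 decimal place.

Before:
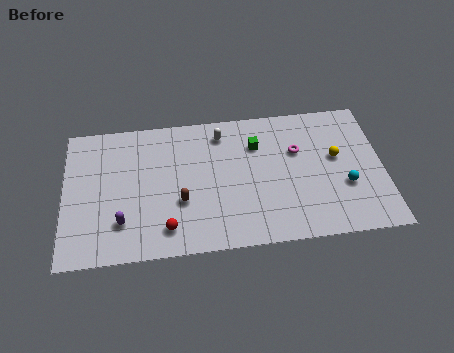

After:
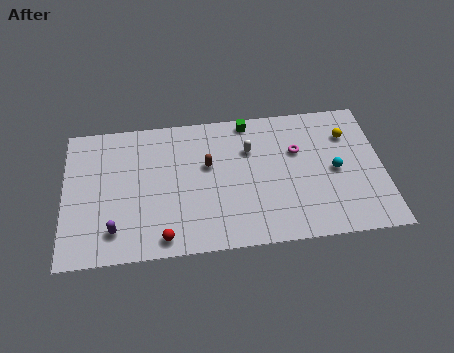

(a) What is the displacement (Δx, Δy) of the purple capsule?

(-0.4, -0.5)

The purple capsule was at about (3.1, 2.4) and moved to about (2.7, 1.9).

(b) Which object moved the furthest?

the brown capsule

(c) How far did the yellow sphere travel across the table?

1.7

The yellow sphere moved from about (14.8, 5.4) to (15.5, 6.9), a distance of √(0.7² + 1.5²) ≈ 1.7.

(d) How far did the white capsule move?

2.0

The white capsule moved from about (8.6, 7.8) to (10.1, 6.5), a distance of √(1.5² + 1.3²) ≈ 2.0.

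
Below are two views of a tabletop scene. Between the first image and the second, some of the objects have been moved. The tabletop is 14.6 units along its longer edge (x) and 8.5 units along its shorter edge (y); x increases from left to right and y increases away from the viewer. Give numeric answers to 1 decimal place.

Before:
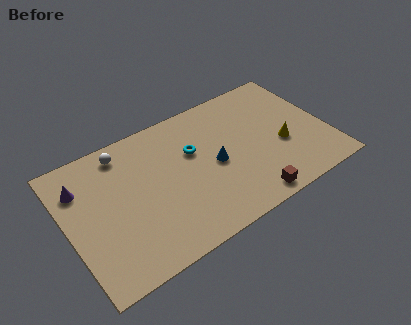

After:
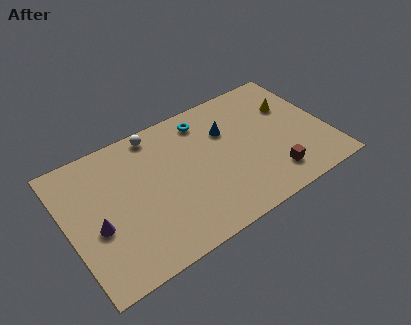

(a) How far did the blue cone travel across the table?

2.1

From (8.2, 4.0) to (9.2, 5.8), the blue cone covered √(1.0² + 1.8²) ≈ 2.1 units.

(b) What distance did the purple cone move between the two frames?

2.8

The purple cone moved from about (1.0, 6.3) to (1.5, 3.5), a distance of √(0.5² + 2.8²) ≈ 2.8.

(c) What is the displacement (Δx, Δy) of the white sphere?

(1.9, 0.3)

The white sphere was at about (3.5, 7.3) and moved to about (5.4, 7.6).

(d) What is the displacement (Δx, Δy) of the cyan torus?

(0.9, 1.7)

The cyan torus started near (7.2, 5.4) and ended near (8.1, 7.1).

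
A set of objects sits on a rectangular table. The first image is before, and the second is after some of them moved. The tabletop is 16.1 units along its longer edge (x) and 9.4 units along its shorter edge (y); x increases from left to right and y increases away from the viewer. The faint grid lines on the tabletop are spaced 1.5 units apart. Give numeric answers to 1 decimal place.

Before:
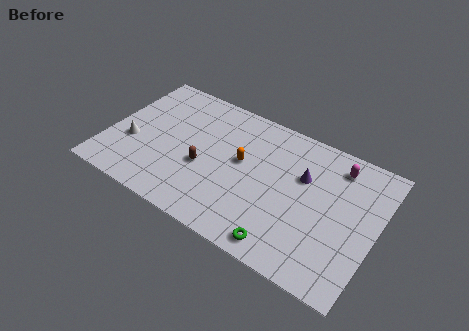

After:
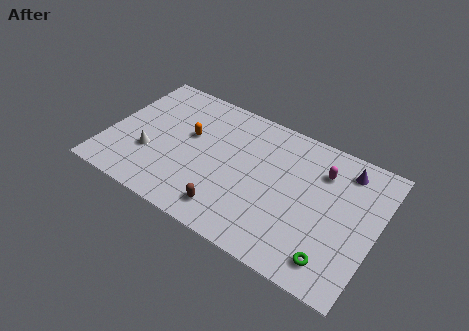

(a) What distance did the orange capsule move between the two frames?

3.3

The orange capsule moved from about (8.0, 5.3) to (4.7, 5.6), a distance of √(3.3² + 0.3²) ≈ 3.3.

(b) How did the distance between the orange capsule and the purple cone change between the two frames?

+5.8

Before: roughly 3.7 units apart; after: 9.5. That's 5.8 units further apart.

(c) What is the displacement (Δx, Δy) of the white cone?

(1.2, -0.3)

The white cone started near (1.5, 3.5) and ended near (2.7, 3.2).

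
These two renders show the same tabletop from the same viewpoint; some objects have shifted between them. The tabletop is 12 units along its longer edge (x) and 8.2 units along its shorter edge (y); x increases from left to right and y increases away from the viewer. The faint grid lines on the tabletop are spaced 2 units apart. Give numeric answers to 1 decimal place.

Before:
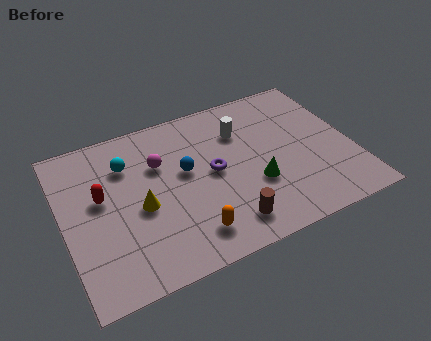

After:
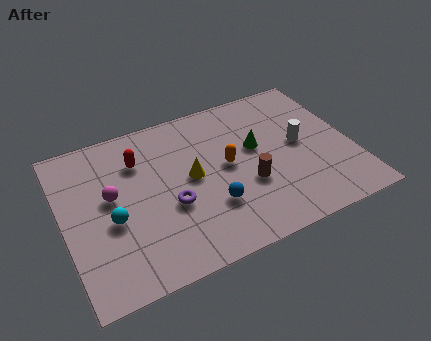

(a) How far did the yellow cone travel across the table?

2.3

The yellow cone moved from about (3.1, 3.6) to (5.3, 4.3), a distance of √(2.2² + 0.7²) ≈ 2.3.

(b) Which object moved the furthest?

the orange capsule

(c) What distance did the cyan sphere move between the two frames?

2.8

The cyan sphere moved from about (2.8, 6.0) to (1.9, 3.4), a distance of √(0.9² + 2.6²) ≈ 2.8.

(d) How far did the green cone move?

1.9

The green cone moved from about (7.8, 2.9) to (8.1, 4.8), a distance of √(0.3² + 1.9²) ≈ 1.9.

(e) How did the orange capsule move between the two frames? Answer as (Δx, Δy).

(1.9, 2.8)

The orange capsule was at about (4.9, 1.5) and moved to about (6.8, 4.3).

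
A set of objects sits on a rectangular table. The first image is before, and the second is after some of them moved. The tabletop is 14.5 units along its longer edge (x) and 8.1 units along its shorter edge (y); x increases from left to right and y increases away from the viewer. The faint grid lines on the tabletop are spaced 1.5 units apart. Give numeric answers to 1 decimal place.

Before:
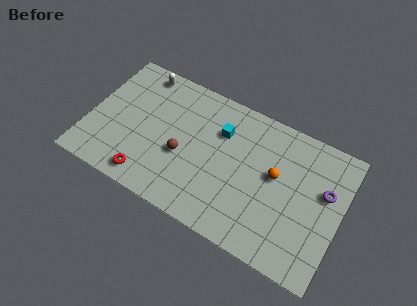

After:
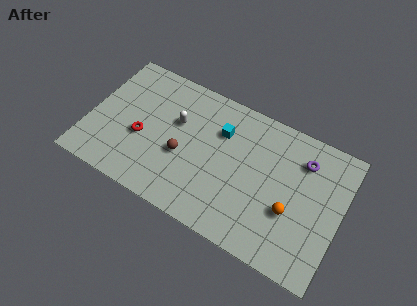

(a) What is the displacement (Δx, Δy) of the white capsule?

(2.4, -2.1)

The white capsule started near (2.5, 7.2) and ended near (4.9, 5.1).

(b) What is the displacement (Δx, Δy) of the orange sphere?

(1.1, -1.6)

From the two frames, the orange sphere sits at roughly (10.7, 4.6) before and (11.8, 3.0) after.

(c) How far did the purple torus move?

1.8

From (13.5, 5.0) to (12.1, 6.2), the purple torus covered √(1.4² + 1.2²) ≈ 1.8 units.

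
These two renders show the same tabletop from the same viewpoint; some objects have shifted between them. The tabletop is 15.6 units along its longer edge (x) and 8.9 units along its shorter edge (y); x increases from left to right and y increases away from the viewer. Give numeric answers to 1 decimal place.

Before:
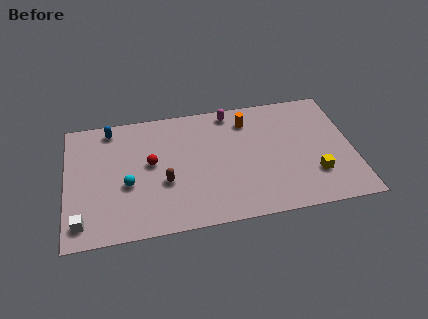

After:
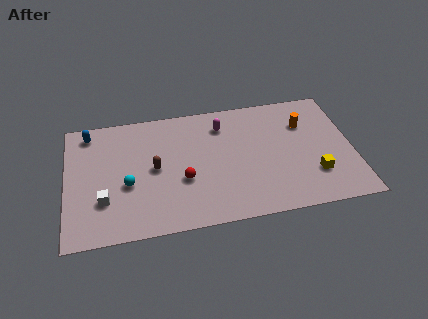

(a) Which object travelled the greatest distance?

the orange cylinder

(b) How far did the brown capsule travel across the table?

1.2

The brown capsule was near (5.3, 3.4) before and (4.8, 4.5) after, so it travelled √(0.5² + 1.1²) ≈ 1.2 units.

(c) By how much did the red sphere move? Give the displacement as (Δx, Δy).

(1.7, -1.5)

From the two frames, the red sphere sits at roughly (4.6, 4.9) before and (6.3, 3.4) after.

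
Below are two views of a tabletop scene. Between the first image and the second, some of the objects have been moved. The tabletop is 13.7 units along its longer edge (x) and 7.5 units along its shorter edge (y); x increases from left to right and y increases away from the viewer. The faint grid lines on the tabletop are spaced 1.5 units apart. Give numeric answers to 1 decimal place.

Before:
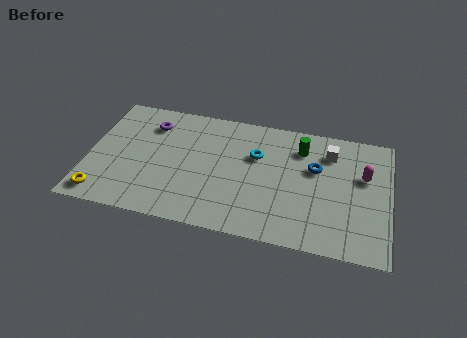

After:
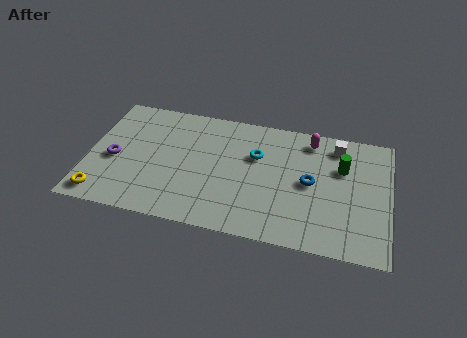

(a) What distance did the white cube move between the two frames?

0.6

The white cube was near (10.9, 5.8) before and (11.2, 6.3) after, so it travelled √(0.3² + 0.5²) ≈ 0.6 units.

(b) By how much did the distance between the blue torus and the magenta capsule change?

+0.4

Before: roughly 2.2 units apart; after: 2.6. That's 0.4 units further apart.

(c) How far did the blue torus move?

0.9

The blue torus moved from about (10.3, 4.7) to (10.1, 3.8), a distance of √(0.2² + 0.9²) ≈ 0.9.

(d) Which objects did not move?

the yellow torus and the cyan torus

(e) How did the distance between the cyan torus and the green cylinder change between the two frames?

+1.7

Before: roughly 2.2 units apart; after: 3.9. That's 1.7 units further apart.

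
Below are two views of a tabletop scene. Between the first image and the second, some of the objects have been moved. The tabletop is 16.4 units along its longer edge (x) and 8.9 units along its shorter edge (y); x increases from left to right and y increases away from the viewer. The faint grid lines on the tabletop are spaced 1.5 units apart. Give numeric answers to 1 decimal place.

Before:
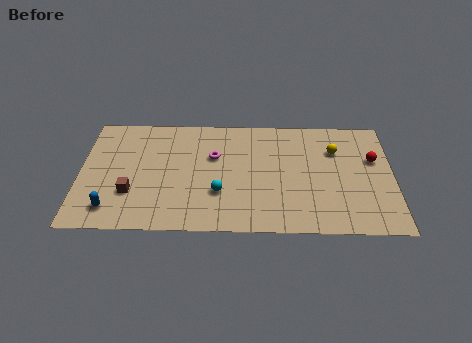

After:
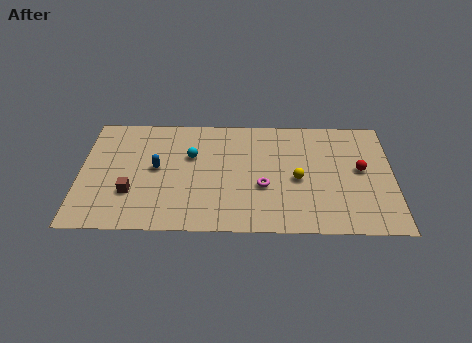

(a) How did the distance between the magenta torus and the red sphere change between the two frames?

-3.1

They were about 8.4 units apart before and 5.3 after — 3.1 units closer together.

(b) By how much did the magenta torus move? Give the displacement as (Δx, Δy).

(2.6, -2.3)

The magenta torus started near (7.0, 5.7) and ended near (9.6, 3.4).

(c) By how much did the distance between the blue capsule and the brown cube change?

+0.7

Before: roughly 1.6 units apart; after: 2.3. That's 0.7 units further apart.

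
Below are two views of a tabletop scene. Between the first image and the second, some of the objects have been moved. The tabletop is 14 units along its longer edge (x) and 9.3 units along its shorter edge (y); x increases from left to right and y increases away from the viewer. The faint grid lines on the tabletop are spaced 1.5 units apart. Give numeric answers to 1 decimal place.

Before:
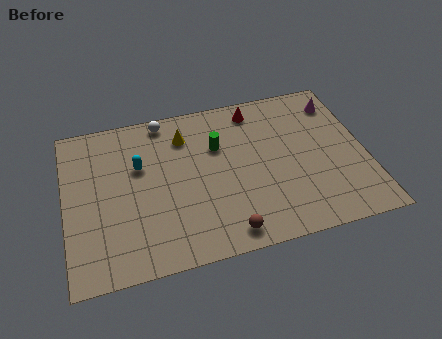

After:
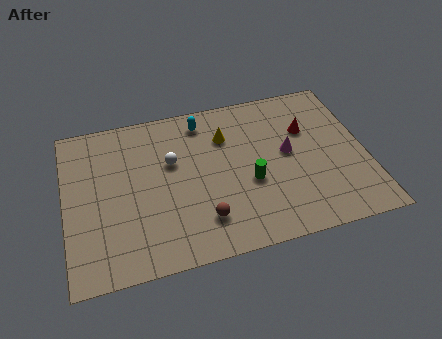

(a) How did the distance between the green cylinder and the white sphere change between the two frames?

+0.8

The distance was about 3.3 in the first image and 4.1 in the second, so they moved 0.8 units further apart.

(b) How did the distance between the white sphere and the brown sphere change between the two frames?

-3.8

Before: roughly 7.7 units apart; after: 3.9. That's 3.8 units closer together.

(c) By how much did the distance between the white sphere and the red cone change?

+2.1

They were about 4.3 units apart before and 6.4 after — 2.1 units further apart.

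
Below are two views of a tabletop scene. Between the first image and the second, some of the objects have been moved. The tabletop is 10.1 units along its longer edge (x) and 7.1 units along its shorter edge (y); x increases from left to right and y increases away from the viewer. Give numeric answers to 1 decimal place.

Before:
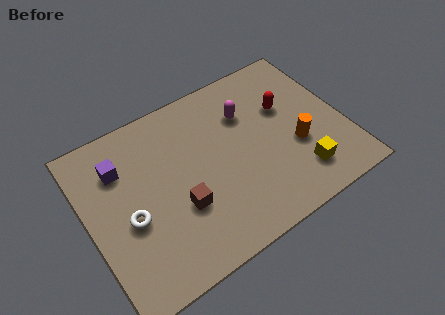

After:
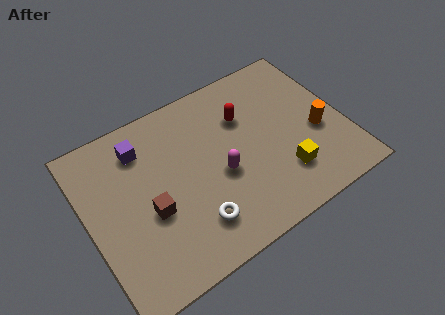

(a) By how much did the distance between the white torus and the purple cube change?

+2.0

They were about 2.2 units apart before and 4.2 after — 2.0 units further apart.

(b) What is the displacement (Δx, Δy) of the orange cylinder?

(0.9, 0.2)

The orange cylinder started near (8.1, 2.7) and ended near (9.0, 2.9).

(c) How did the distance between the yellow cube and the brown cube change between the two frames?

+0.5

The distance was about 4.7 in the first image and 5.2 in the second, so they moved 0.5 units further apart.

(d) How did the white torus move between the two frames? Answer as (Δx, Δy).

(2.3, -1.4)

The white torus was at about (1.5, 3.0) and moved to about (3.8, 1.6).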